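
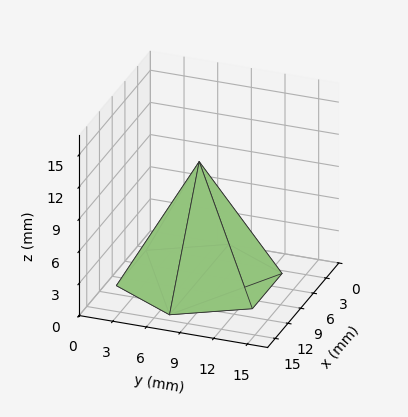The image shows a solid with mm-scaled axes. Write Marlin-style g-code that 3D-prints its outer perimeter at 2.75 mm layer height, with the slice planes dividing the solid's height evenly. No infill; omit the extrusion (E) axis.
Reading the render: the shape is a regular 6-sided pyramid, base circumscribed radius ≈ 7 mm, apex at z ≈ 11 mm (dimensions read to the nearest mm from the axis ticks). For the g-code, the solid's height is divided into equal slices at the stated Δz and each level perimeter traced with G1 moves after a G0 lift.

; perimeter-only toolpath
G21 ; units = mm
G90 ; absolute positioning
G28 ; home
; layer 1
G0 Z2.75
G0 X12.25 Y7.00
G1 X9.62 Y11.54
G1 X4.38 Y11.54
G1 X1.75 Y7.00
G1 X4.38 Y2.46
G1 X9.62 Y2.46
G1 X12.25 Y7.00
; layer 2
G0 Z5.50
G0 X10.50 Y7.00
G1 X8.75 Y10.03
G1 X5.25 Y10.03
G1 X3.50 Y7.00
G1 X5.25 Y3.97
G1 X8.75 Y3.97
G1 X10.50 Y7.00
; layer 3
G0 Z8.25
G0 X8.75 Y7.00
G1 X7.88 Y8.52
G1 X6.12 Y8.52
G1 X5.25 Y7.00
G1 X6.12 Y5.49
G1 X7.88 Y5.49
G1 X8.75 Y7.00
M2 ; end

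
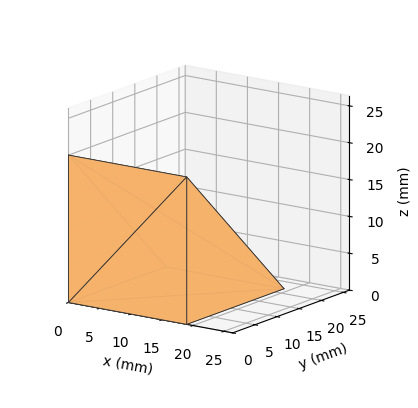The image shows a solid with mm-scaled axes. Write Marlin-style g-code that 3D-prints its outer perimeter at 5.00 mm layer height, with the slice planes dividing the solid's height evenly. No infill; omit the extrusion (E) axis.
Reading the render: the shape is a wedge (ramp): 19 × 22 mm base, rising to 20 mm along the y=0 edge and sloping linearly to z=0 at y=22 (dimensions read to the nearest mm from the axis ticks). For the g-code, the solid's height is divided into equal slices at the stated Δz and each level perimeter traced with G1 moves after a G0 lift.

; perimeter-only toolpath
G21 ; units = mm
G90 ; absolute positioning
G28 ; home
; layer 1
G0 Z5.00
G0 X0.00 Y0.00
G1 X19.00 Y0.00
G1 X19.00 Y16.50
G1 X0.00 Y16.50
G1 X0.00 Y0.00
; layer 2
G0 Z10.00
G0 X0.00 Y0.00
G1 X19.00 Y0.00
G1 X19.00 Y11.00
G1 X0.00 Y11.00
G1 X0.00 Y0.00
; layer 3
G0 Z15.00
G0 X0.00 Y0.00
G1 X19.00 Y0.00
G1 X19.00 Y5.50
G1 X0.00 Y5.50
G1 X0.00 Y0.00
M2 ; end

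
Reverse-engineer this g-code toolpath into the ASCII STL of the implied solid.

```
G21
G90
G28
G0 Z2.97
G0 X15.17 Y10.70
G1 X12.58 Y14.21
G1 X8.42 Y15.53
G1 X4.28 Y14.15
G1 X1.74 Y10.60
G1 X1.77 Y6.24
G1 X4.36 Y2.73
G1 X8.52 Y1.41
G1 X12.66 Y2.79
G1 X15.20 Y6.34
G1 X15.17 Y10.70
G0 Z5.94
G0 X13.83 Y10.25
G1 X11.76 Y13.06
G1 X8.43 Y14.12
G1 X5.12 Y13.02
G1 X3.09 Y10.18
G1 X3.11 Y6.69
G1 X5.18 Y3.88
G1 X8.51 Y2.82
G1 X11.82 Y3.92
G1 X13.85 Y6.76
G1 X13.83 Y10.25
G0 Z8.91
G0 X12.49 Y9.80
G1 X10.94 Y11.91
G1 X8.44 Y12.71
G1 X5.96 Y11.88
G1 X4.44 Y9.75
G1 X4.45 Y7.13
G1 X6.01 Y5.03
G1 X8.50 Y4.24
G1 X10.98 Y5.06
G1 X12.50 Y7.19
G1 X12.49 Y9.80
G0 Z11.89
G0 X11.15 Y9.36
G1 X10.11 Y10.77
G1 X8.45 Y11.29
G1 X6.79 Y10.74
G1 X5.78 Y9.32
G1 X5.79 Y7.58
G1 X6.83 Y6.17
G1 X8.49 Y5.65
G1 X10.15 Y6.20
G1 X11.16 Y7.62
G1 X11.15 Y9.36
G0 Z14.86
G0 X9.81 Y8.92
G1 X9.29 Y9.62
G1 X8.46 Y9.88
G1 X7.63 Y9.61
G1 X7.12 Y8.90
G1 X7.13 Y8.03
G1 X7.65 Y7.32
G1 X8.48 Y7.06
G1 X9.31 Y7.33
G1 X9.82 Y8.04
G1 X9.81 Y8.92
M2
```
solid part
  facet normal 0.0000 0.0000 -1.0000
    outer loop
      vertex 8.41 16.94 0.00
      vertex 13.40 15.36 0.00
      vertex 16.51 11.14 0.00
    endloop
  endfacet
  facet normal 0.0000 0.0000 -1.0000
    outer loop
      vertex 3.44 15.29 0.00
      vertex 8.41 16.94 0.00
      vertex 16.51 11.14 0.00
    endloop
  endfacet
  facet normal 0.0000 0.0000 -1.0000
    outer loop
      vertex 0.40 11.03 0.00
      vertex 3.44 15.29 0.00
      vertex 16.51 11.14 0.00
    endloop
  endfacet
  facet normal 0.0000 0.0000 -1.0000
    outer loop
      vertex 0.43 5.80 0.00
      vertex 0.40 11.03 0.00
      vertex 16.51 11.14 0.00
    endloop
  endfacet
  facet normal 0.0000 0.0000 -1.0000
    outer loop
      vertex 3.54 1.58 0.00
      vertex 0.43 5.80 0.00
      vertex 16.51 11.14 0.00
    endloop
  endfacet
  facet normal 0.0000 0.0000 -1.0000
    outer loop
      vertex 8.53 0.00 0.00
      vertex 3.54 1.58 0.00
      vertex 16.51 11.14 0.00
    endloop
  endfacet
  facet normal 0.0000 0.0000 -1.0000
    outer loop
      vertex 13.50 1.65 0.00
      vertex 8.53 0.00 0.00
      vertex 16.51 11.14 0.00
    endloop
  endfacet
  facet normal 0.0000 0.0000 -1.0000
    outer loop
      vertex 16.54 5.91 0.00
      vertex 13.50 1.65 0.00
      vertex 16.51 11.14 0.00
    endloop
  endfacet
  facet normal 0.7336 0.5406 0.4118
    outer loop
      vertex 16.51 11.14 0.00
      vertex 13.40 15.36 0.00
      vertex 8.47 8.47 17.83
    endloop
  endfacet
  facet normal 0.2751 0.8688 0.4118
    outer loop
      vertex 13.40 15.36 0.00
      vertex 8.41 16.94 0.00
      vertex 8.47 8.47 17.83
    endloop
  endfacet
  facet normal -0.2871 0.8649 0.4118
    outer loop
      vertex 8.41 16.94 0.00
      vertex 3.44 15.29 0.00
      vertex 8.47 8.47 17.83
    endloop
  endfacet
  facet normal -0.7418 0.5294 0.4117
    outer loop
      vertex 3.44 15.29 0.00
      vertex 0.40 11.03 0.00
      vertex 8.47 8.47 17.83
    endloop
  endfacet
  facet normal -0.9113 -0.0052 0.4117
    outer loop
      vertex 0.40 11.03 0.00
      vertex 0.43 5.80 0.00
      vertex 8.47 8.47 17.83
    endloop
  endfacet
  facet normal -0.7336 -0.5406 0.4118
    outer loop
      vertex 0.43 5.80 0.00
      vertex 3.54 1.58 0.00
      vertex 8.47 8.47 17.83
    endloop
  endfacet
  facet normal -0.2751 -0.8688 0.4118
    outer loop
      vertex 3.54 1.58 0.00
      vertex 8.53 0.00 0.00
      vertex 8.47 8.47 17.83
    endloop
  endfacet
  facet normal 0.2871 -0.8649 0.4118
    outer loop
      vertex 8.53 0.00 0.00
      vertex 13.50 1.65 0.00
      vertex 8.47 8.47 17.83
    endloop
  endfacet
  facet normal 0.7418 -0.5294 0.4117
    outer loop
      vertex 13.50 1.65 0.00
      vertex 16.54 5.91 0.00
      vertex 8.47 8.47 17.83
    endloop
  endfacet
  facet normal 0.9113 0.0052 0.4117
    outer loop
      vertex 16.54 5.91 0.00
      vertex 16.51 11.14 0.00
      vertex 8.47 8.47 17.83
    endloop
  endfacet
endsolid part

The G0 Z moves step by Δz≈2.97 mm. The G1 loops shrink linearly with z, so the solid tapers from its base footprint up to z≈17.8. Closing with a flat bottom cap and the tapered top and triangulating gives 18 facets — a regular 10-sided pyramid, base circumscribed radius ≈ 8.47 mm, apex at z ≈ 17.8 mm.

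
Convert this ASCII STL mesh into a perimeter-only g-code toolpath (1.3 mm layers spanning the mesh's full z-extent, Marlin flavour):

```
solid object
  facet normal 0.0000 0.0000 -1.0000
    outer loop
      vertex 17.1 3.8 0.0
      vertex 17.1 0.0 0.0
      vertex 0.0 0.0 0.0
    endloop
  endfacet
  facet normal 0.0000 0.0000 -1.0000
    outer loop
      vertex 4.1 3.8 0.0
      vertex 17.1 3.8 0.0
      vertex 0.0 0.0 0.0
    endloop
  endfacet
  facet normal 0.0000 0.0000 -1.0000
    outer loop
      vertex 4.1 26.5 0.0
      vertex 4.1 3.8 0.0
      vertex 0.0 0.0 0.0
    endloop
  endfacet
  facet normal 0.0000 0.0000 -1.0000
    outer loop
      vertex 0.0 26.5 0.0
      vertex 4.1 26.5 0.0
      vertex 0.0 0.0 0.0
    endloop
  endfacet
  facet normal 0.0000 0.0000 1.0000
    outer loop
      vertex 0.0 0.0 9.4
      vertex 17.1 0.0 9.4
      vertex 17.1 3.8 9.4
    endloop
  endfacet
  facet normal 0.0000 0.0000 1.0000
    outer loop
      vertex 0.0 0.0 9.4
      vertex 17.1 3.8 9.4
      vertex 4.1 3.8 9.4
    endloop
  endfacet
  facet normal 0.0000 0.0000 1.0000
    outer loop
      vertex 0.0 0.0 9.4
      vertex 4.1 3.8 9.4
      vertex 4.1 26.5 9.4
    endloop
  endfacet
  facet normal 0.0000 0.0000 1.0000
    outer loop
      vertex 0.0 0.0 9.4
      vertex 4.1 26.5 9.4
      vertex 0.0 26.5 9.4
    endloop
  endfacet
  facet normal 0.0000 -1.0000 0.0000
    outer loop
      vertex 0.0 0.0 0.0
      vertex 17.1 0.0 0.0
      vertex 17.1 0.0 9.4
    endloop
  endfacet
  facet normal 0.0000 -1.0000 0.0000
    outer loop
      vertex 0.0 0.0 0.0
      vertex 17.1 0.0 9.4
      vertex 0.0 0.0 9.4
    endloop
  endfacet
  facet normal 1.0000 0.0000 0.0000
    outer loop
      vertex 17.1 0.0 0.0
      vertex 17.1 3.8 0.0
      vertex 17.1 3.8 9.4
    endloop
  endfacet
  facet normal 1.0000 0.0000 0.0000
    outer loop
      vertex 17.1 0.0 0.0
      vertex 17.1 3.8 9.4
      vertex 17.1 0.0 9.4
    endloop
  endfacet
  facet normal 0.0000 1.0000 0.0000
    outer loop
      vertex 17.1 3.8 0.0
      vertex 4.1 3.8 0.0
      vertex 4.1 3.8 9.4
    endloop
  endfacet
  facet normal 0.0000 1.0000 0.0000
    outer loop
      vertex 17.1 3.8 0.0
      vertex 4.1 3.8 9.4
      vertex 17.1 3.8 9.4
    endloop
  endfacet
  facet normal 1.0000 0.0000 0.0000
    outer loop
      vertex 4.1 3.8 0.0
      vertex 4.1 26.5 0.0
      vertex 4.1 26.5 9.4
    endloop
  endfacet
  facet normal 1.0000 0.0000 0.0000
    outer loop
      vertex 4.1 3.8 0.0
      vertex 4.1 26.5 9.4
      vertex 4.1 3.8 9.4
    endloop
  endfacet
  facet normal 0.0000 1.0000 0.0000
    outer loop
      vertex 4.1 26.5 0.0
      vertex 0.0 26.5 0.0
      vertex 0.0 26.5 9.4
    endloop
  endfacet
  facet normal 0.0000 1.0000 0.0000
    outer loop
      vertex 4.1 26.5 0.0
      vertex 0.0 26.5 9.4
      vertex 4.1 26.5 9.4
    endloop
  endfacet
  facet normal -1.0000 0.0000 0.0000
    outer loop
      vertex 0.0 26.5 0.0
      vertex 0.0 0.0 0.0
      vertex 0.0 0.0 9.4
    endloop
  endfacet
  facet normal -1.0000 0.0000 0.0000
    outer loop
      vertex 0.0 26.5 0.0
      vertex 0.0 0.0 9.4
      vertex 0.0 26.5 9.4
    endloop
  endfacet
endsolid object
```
; perimeter-only toolpath
G21 ; units = mm
G90 ; absolute positioning
G28 ; home
; layer 1
G0 Z1.3
G0 X0.0 Y0.0
G1 X17.1 Y0.0
G1 X17.1 Y3.8
G1 X4.1 Y3.8
G1 X4.1 Y26.5
G1 X0.0 Y26.5
G1 X0.0 Y0.0
; layer 2
G0 Z2.7
G0 X0.0 Y0.0
G1 X17.1 Y0.0
G1 X17.1 Y3.8
G1 X4.1 Y3.8
G1 X4.1 Y26.5
G1 X0.0 Y26.5
G1 X0.0 Y0.0
; layer 3
G0 Z4.0
G0 X0.0 Y0.0
G1 X17.1 Y0.0
G1 X17.1 Y3.8
G1 X4.1 Y3.8
G1 X4.1 Y26.5
G1 X0.0 Y26.5
G1 X0.0 Y0.0
; layer 4
G0 Z5.4
G0 X0.0 Y0.0
G1 X17.1 Y0.0
G1 X17.1 Y3.8
G1 X4.1 Y3.8
G1 X4.1 Y26.5
G1 X0.0 Y26.5
G1 X0.0 Y0.0
; layer 5
G0 Z6.7
G0 X0.0 Y0.0
G1 X17.1 Y0.0
G1 X17.1 Y3.8
G1 X4.1 Y3.8
G1 X4.1 Y26.5
G1 X0.0 Y26.5
G1 X0.0 Y0.0
; layer 6
G0 Z8.1
G0 X0.0 Y0.0
G1 X17.1 Y0.0
G1 X17.1 Y3.8
G1 X4.1 Y3.8
G1 X4.1 Y26.5
G1 X0.0 Y26.5
G1 X0.0 Y0.0
; layer 7
G0 Z9.4
G0 X0.0 Y0.0
G1 X17.1 Y0.0
G1 X17.1 Y3.8
G1 X4.1 Y3.8
G1 X4.1 Y26.5
G1 X0.0 Y26.5
G1 X0.0 Y0.0
M2 ; end

The solid is an L-shaped prism: outer 17.1 × 26.5 mm, arm thicknesses ≈ 3.8 mm (horizontal) and 4.1 mm (vertical), extruded 9.4 mm in z. Slicing at Δz = 1.3 mm — 7 equal slices spanning the solid's height, so layer i sits at z = i·h/7 — gives 7 non-empty perimeters. Each is a 6-segment closed polygon; G0 lifts to the layer z and rapids to the start vertex, then G1 traces the edges.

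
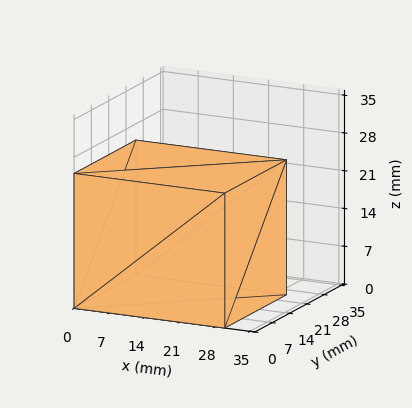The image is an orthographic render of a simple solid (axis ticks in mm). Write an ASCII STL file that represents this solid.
Reading the render: the shape is a rectangular box, roughly 30 × 25 mm footprint and 25 mm tall (dimensions read to the nearest mm from the axis ticks). For the STL, each face is triangulated and given an outward normal.

solid part
  facet normal 0.0000 0.0000 -1.0000
    outer loop
      vertex 30.0 25.0 0.0
      vertex 30.0 0.0 0.0
      vertex 0.0 0.0 0.0
    endloop
  endfacet
  facet normal 0.0000 0.0000 -1.0000
    outer loop
      vertex 0.0 25.0 0.0
      vertex 30.0 25.0 0.0
      vertex 0.0 0.0 0.0
    endloop
  endfacet
  facet normal 0.0000 0.0000 1.0000
    outer loop
      vertex 0.0 0.0 25.0
      vertex 30.0 0.0 25.0
      vertex 30.0 25.0 25.0
    endloop
  endfacet
  facet normal 0.0000 0.0000 1.0000
    outer loop
      vertex 0.0 0.0 25.0
      vertex 30.0 25.0 25.0
      vertex 0.0 25.0 25.0
    endloop
  endfacet
  facet normal 0.0000 -1.0000 0.0000
    outer loop
      vertex 0.0 0.0 0.0
      vertex 30.0 0.0 0.0
      vertex 30.0 0.0 25.0
    endloop
  endfacet
  facet normal 0.0000 -1.0000 0.0000
    outer loop
      vertex 0.0 0.0 0.0
      vertex 30.0 0.0 25.0
      vertex 0.0 0.0 25.0
    endloop
  endfacet
  facet normal 0.0000 1.0000 0.0000
    outer loop
      vertex 30.0 25.0 25.0
      vertex 30.0 25.0 0.0
      vertex 0.0 25.0 0.0
    endloop
  endfacet
  facet normal 0.0000 1.0000 0.0000
    outer loop
      vertex 0.0 25.0 25.0
      vertex 30.0 25.0 25.0
      vertex 0.0 25.0 0.0
    endloop
  endfacet
  facet normal -1.0000 0.0000 0.0000
    outer loop
      vertex 0.0 25.0 25.0
      vertex 0.0 25.0 0.0
      vertex 0.0 0.0 0.0
    endloop
  endfacet
  facet normal -1.0000 0.0000 0.0000
    outer loop
      vertex 0.0 0.0 25.0
      vertex 0.0 25.0 25.0
      vertex 0.0 0.0 0.0
    endloop
  endfacet
  facet normal 1.0000 0.0000 0.0000
    outer loop
      vertex 30.0 0.0 0.0
      vertex 30.0 25.0 0.0
      vertex 30.0 25.0 25.0
    endloop
  endfacet
  facet normal 1.0000 0.0000 0.0000
    outer loop
      vertex 30.0 0.0 0.0
      vertex 30.0 25.0 25.0
      vertex 30.0 0.0 25.0
    endloop
  endfacet
endsolid part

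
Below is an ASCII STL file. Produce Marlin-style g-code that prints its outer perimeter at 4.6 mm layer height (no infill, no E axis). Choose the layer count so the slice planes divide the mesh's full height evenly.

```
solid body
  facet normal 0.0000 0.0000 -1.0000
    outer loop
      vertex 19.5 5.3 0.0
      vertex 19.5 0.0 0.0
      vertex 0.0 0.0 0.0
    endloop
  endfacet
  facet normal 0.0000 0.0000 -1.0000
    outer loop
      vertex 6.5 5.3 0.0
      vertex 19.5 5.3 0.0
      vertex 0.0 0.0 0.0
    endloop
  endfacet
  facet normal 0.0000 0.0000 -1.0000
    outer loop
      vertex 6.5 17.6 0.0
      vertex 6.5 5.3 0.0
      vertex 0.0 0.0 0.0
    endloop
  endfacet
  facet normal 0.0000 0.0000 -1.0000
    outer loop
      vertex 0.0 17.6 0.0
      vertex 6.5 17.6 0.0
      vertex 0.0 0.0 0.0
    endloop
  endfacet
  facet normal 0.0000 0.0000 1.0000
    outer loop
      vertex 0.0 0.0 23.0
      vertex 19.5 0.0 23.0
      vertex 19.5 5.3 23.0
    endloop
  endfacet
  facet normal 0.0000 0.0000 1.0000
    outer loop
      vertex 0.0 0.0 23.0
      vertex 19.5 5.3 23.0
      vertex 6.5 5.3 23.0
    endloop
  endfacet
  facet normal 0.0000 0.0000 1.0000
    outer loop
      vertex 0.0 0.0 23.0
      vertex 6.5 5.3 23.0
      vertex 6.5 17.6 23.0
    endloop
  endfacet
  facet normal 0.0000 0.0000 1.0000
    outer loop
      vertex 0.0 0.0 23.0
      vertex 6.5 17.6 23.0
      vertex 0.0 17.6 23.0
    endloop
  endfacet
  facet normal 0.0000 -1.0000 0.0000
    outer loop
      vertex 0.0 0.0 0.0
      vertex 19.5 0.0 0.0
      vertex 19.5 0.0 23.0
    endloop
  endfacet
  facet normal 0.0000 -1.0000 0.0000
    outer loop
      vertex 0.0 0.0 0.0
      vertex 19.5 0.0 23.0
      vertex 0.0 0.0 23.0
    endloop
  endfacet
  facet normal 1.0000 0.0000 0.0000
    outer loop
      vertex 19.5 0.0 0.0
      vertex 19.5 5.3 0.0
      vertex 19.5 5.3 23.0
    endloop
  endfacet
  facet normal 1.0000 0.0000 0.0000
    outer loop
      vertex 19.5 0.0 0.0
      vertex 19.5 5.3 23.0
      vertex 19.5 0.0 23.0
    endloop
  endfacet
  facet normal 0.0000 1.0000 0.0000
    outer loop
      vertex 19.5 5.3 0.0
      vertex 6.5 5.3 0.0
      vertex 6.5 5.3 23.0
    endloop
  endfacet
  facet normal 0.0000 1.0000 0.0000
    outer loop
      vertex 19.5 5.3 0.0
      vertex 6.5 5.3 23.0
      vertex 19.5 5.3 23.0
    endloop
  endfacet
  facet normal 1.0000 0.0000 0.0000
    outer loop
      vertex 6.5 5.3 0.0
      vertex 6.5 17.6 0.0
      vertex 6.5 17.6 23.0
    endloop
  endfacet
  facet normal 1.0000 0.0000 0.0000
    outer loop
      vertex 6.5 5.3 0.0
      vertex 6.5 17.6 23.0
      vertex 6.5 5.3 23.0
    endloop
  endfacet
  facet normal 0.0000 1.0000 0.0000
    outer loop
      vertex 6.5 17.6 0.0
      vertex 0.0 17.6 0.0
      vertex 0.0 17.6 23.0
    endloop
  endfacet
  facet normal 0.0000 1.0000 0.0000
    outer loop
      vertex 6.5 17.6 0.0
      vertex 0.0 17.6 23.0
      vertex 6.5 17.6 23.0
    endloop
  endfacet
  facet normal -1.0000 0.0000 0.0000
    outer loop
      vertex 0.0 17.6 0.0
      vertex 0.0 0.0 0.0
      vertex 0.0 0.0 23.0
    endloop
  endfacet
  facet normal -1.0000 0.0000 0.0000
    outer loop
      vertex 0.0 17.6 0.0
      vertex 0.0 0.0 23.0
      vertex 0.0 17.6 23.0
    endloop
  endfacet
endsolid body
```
; perimeter-only toolpath
G21 ; units = mm
G90 ; absolute positioning
G28 ; home
; layer 1
G0 Z4.6
G0 X0.0 Y0.0
G1 X19.5 Y0.0
G1 X19.5 Y5.3
G1 X6.5 Y5.3
G1 X6.5 Y17.6
G1 X0.0 Y17.6
G1 X0.0 Y0.0
; layer 2
G0 Z9.2
G0 X0.0 Y0.0
G1 X19.5 Y0.0
G1 X19.5 Y5.3
G1 X6.5 Y5.3
G1 X6.5 Y17.6
G1 X0.0 Y17.6
G1 X0.0 Y0.0
; layer 3
G0 Z13.8
G0 X0.0 Y0.0
G1 X19.5 Y0.0
G1 X19.5 Y5.3
G1 X6.5 Y5.3
G1 X6.5 Y17.6
G1 X0.0 Y17.6
G1 X0.0 Y0.0
; layer 4
G0 Z18.4
G0 X0.0 Y0.0
G1 X19.5 Y0.0
G1 X19.5 Y5.3
G1 X6.5 Y5.3
G1 X6.5 Y17.6
G1 X0.0 Y17.6
G1 X0.0 Y0.0
; layer 5
G0 Z23.0
G0 X0.0 Y0.0
G1 X19.5 Y0.0
G1 X19.5 Y5.3
G1 X6.5 Y5.3
G1 X6.5 Y17.6
G1 X0.0 Y17.6
G1 X0.0 Y0.0
M2 ; end

The solid is an L-shaped prism: outer 19.5 × 17.6 mm, arm thicknesses ≈ 5.3 mm (horizontal) and 6.5 mm (vertical), extruded 23 mm in z. Slicing at Δz = 4.6 mm — 5 equal slices spanning the solid's height, so layer i sits at z = i·h/5 — gives 5 non-empty perimeters. Each is a 6-segment closed polygon; G0 lifts to the layer z and rapids to the start vertex, then G1 traces the edges.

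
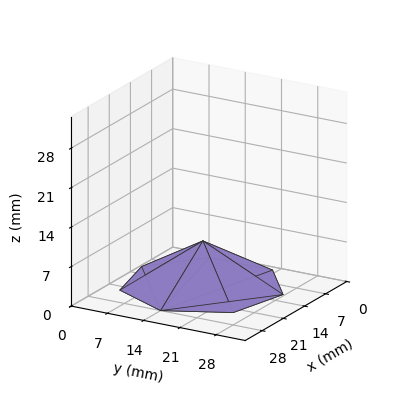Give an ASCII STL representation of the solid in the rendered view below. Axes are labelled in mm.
Reading the render: the shape is a regular 7-sided pyramid, base circumscribed radius ≈ 14 mm, apex at z ≈ 8 mm (dimensions read to the nearest mm from the axis ticks). For the STL, each face is triangulated and given an outward normal.

solid part
  facet normal 0.0000 0.0000 -1.0000
    outer loop
      vertex 10.885 27.649 0.000
      vertex 22.729 24.946 0.000
      vertex 28.000 14.000 0.000
    endloop
  endfacet
  facet normal 0.0000 0.0000 -1.0000
    outer loop
      vertex 1.386 20.074 0.000
      vertex 10.885 27.649 0.000
      vertex 28.000 14.000 0.000
    endloop
  endfacet
  facet normal 0.0000 0.0000 -1.0000
    outer loop
      vertex 1.386 7.926 0.000
      vertex 1.386 20.074 0.000
      vertex 28.000 14.000 0.000
    endloop
  endfacet
  facet normal 0.0000 0.0000 -1.0000
    outer loop
      vertex 10.885 0.351 0.000
      vertex 1.386 7.926 0.000
      vertex 28.000 14.000 0.000
    endloop
  endfacet
  facet normal 0.0000 0.0000 -1.0000
    outer loop
      vertex 22.729 3.054 0.000
      vertex 10.885 0.351 0.000
      vertex 28.000 14.000 0.000
    endloop
  endfacet
  facet normal 0.4826 0.2324 0.8445
    outer loop
      vertex 28.000 14.000 0.000
      vertex 22.729 24.946 0.000
      vertex 14.000 14.000 8.000
    endloop
  endfacet
  facet normal 0.1192 0.5222 0.8445
    outer loop
      vertex 22.729 24.946 0.000
      vertex 10.885 27.649 0.000
      vertex 14.000 14.000 8.000
    endloop
  endfacet
  facet normal -0.3339 0.4188 0.8445
    outer loop
      vertex 10.885 27.649 0.000
      vertex 1.386 20.074 0.000
      vertex 14.000 14.000 8.000
    endloop
  endfacet
  facet normal -0.5356 0.0000 0.8445
    outer loop
      vertex 1.386 20.074 0.000
      vertex 1.386 7.926 0.000
      vertex 14.000 14.000 8.000
    endloop
  endfacet
  facet normal -0.3339 -0.4188 0.8445
    outer loop
      vertex 1.386 7.926 0.000
      vertex 10.885 0.351 0.000
      vertex 14.000 14.000 8.000
    endloop
  endfacet
  facet normal 0.1192 -0.5222 0.8445
    outer loop
      vertex 10.885 0.351 0.000
      vertex 22.729 3.054 0.000
      vertex 14.000 14.000 8.000
    endloop
  endfacet
  facet normal 0.4826 -0.2324 0.8445
    outer loop
      vertex 22.729 3.054 0.000
      vertex 28.000 14.000 0.000
      vertex 14.000 14.000 8.000
    endloop
  endfacet
endsolid part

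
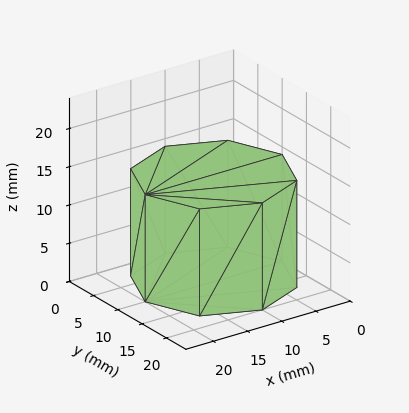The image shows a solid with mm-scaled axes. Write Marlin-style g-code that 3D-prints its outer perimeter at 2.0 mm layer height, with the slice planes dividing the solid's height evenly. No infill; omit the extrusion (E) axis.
Reading the render: the shape is a regular 8-sided prism (a cylinder approximated with 8 flat sides), circumscribed radius ≈ 10 mm, height ≈ 14 mm (dimensions read to the nearest mm from the axis ticks). For the g-code, the solid's height is divided into equal slices at the stated Δz and each level perimeter traced with G1 moves after a G0 lift.

; perimeter-only toolpath
G21 ; units = mm
G90 ; absolute positioning
G28 ; home
; layer 1
G0 Z2.0
G0 X20.0 Y10.0
G1 X17.1 Y17.1
G1 X10.0 Y20.0
G1 X2.9 Y17.1
G1 X0.0 Y10.0
G1 X2.9 Y2.9
G1 X10.0 Y0.0
G1 X17.1 Y2.9
G1 X20.0 Y10.0
; layer 2
G0 Z4.0
G0 X20.0 Y10.0
G1 X17.1 Y17.1
G1 X10.0 Y20.0
G1 X2.9 Y17.1
G1 X0.0 Y10.0
G1 X2.9 Y2.9
G1 X10.0 Y0.0
G1 X17.1 Y2.9
G1 X20.0 Y10.0
; layer 3
G0 Z6.0
G0 X20.0 Y10.0
G1 X17.1 Y17.1
G1 X10.0 Y20.0
G1 X2.9 Y17.1
G1 X0.0 Y10.0
G1 X2.9 Y2.9
G1 X10.0 Y0.0
G1 X17.1 Y2.9
G1 X20.0 Y10.0
; layer 4
G0 Z8.0
G0 X20.0 Y10.0
G1 X17.1 Y17.1
G1 X10.0 Y20.0
G1 X2.9 Y17.1
G1 X0.0 Y10.0
G1 X2.9 Y2.9
G1 X10.0 Y0.0
G1 X17.1 Y2.9
G1 X20.0 Y10.0
; layer 5
G0 Z10.0
G0 X20.0 Y10.0
G1 X17.1 Y17.1
G1 X10.0 Y20.0
G1 X2.9 Y17.1
G1 X0.0 Y10.0
G1 X2.9 Y2.9
G1 X10.0 Y0.0
G1 X17.1 Y2.9
G1 X20.0 Y10.0
; layer 6
G0 Z12.0
G0 X20.0 Y10.0
G1 X17.1 Y17.1
G1 X10.0 Y20.0
G1 X2.9 Y17.1
G1 X0.0 Y10.0
G1 X2.9 Y2.9
G1 X10.0 Y0.0
G1 X17.1 Y2.9
G1 X20.0 Y10.0
; layer 7
G0 Z14.0
G0 X20.0 Y10.0
G1 X17.1 Y17.1
G1 X10.0 Y20.0
G1 X2.9 Y17.1
G1 X0.0 Y10.0
G1 X2.9 Y2.9
G1 X10.0 Y0.0
G1 X17.1 Y2.9
G1 X20.0 Y10.0
M2 ; end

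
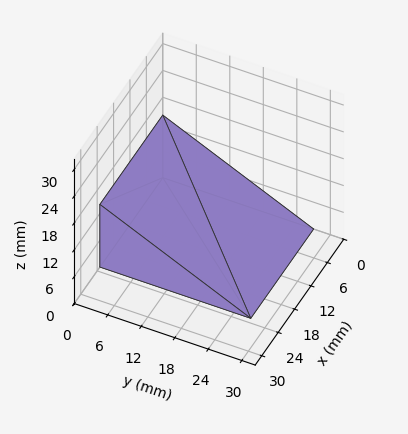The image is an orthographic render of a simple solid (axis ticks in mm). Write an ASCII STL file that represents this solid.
Reading the render: the shape is a wedge (ramp): 23 × 27 mm base, rising to 14 mm along the y=0 edge and sloping linearly to z=0 at y=27 (dimensions read to the nearest mm from the axis ticks). For the STL, each face is triangulated and given an outward normal.

solid part
  facet normal 0.0000 0.0000 -1.0000
    outer loop
      vertex 23.0 27.0 0.0
      vertex 23.0 0.0 0.0
      vertex 0.0 0.0 0.0
    endloop
  endfacet
  facet normal 0.0000 0.0000 -1.0000
    outer loop
      vertex 0.0 27.0 0.0
      vertex 23.0 27.0 0.0
      vertex 0.0 0.0 0.0
    endloop
  endfacet
  facet normal 0.0000 -1.0000 0.0000
    outer loop
      vertex 0.0 0.0 0.0
      vertex 23.0 0.0 0.0
      vertex 23.0 0.0 14.0
    endloop
  endfacet
  facet normal 0.0000 -1.0000 0.0000
    outer loop
      vertex 0.0 0.0 0.0
      vertex 23.0 0.0 14.0
      vertex 0.0 0.0 14.0
    endloop
  endfacet
  facet normal 0.0000 0.4603 0.8878
    outer loop
      vertex 0.0 0.0 14.0
      vertex 23.0 0.0 14.0
      vertex 23.0 27.0 0.0
    endloop
  endfacet
  facet normal 0.0000 0.4603 0.8878
    outer loop
      vertex 0.0 0.0 14.0
      vertex 23.0 27.0 0.0
      vertex 0.0 27.0 0.0
    endloop
  endfacet
  facet normal -1.0000 0.0000 0.0000
    outer loop
      vertex 0.0 0.0 14.0
      vertex 0.0 27.0 0.0
      vertex 0.0 0.0 0.0
    endloop
  endfacet
  facet normal 1.0000 0.0000 0.0000
    outer loop
      vertex 23.0 0.0 0.0
      vertex 23.0 27.0 0.0
      vertex 23.0 0.0 14.0
    endloop
  endfacet
endsolid part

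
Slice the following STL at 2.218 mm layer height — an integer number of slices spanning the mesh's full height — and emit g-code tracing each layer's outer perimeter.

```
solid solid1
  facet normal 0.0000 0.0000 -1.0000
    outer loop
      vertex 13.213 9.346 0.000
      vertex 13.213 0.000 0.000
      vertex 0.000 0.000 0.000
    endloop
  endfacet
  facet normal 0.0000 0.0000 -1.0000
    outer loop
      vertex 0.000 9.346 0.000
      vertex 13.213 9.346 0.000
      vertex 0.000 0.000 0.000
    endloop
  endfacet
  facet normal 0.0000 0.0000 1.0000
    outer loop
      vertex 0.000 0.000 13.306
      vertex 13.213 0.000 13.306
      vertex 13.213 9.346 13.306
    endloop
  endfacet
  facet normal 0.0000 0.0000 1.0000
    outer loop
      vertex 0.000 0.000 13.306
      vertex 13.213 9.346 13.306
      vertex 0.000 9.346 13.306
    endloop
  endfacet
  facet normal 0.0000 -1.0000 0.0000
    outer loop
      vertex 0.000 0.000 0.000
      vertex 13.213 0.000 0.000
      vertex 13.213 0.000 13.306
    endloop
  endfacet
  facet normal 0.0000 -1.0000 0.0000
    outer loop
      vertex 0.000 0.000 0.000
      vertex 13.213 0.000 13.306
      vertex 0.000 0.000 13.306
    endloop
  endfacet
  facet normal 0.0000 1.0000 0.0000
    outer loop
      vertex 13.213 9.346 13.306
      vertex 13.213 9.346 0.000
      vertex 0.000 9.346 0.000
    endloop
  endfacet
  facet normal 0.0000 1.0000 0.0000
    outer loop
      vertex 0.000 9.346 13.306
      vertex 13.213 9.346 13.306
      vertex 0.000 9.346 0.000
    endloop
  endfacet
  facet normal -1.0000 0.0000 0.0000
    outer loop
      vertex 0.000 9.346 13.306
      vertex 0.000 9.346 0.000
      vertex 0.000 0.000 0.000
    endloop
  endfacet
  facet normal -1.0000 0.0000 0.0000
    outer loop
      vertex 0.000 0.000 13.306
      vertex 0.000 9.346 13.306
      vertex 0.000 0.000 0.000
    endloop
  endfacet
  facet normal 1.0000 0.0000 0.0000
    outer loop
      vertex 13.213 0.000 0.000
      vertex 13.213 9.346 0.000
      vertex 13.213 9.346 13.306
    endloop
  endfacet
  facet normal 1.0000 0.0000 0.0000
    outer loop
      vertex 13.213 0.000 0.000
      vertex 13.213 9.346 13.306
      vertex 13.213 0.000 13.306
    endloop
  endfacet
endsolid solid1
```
; perimeter-only toolpath
G21 ; units = mm
G90 ; absolute positioning
G28 ; home
; layer 1
G0 Z2.218
G0 X0.000 Y0.000
G1 X13.213 Y0.000
G1 X13.213 Y9.346
G1 X0.000 Y9.346
G1 X0.000 Y0.000
; layer 2
G0 Z4.435
G0 X0.000 Y0.000
G1 X13.213 Y0.000
G1 X13.213 Y9.346
G1 X0.000 Y9.346
G1 X0.000 Y0.000
; layer 3
G0 Z6.653
G0 X0.000 Y0.000
G1 X13.213 Y0.000
G1 X13.213 Y9.346
G1 X0.000 Y9.346
G1 X0.000 Y0.000
; layer 4
G0 Z8.871
G0 X0.000 Y0.000
G1 X13.213 Y0.000
G1 X13.213 Y9.346
G1 X0.000 Y9.346
G1 X0.000 Y0.000
; layer 5
G0 Z11.088
G0 X0.000 Y0.000
G1 X13.213 Y0.000
G1 X13.213 Y9.346
G1 X0.000 Y9.346
G1 X0.000 Y0.000
; layer 6
G0 Z13.306
G0 X0.000 Y0.000
G1 X13.213 Y0.000
G1 X13.213 Y9.346
G1 X0.000 Y9.346
G1 X0.000 Y0.000
M2 ; end

The solid is a rectangular box, roughly 13.2 × 9.35 mm footprint and 13.3 mm tall. Slicing at Δz = 2.218 mm — 6 equal slices spanning the solid's height, so layer i sits at z = i·h/6 — gives 6 non-empty perimeters. Each is a 4-segment closed polygon; G0 lifts to the layer z and rapids to the start vertex, then G1 traces the edges.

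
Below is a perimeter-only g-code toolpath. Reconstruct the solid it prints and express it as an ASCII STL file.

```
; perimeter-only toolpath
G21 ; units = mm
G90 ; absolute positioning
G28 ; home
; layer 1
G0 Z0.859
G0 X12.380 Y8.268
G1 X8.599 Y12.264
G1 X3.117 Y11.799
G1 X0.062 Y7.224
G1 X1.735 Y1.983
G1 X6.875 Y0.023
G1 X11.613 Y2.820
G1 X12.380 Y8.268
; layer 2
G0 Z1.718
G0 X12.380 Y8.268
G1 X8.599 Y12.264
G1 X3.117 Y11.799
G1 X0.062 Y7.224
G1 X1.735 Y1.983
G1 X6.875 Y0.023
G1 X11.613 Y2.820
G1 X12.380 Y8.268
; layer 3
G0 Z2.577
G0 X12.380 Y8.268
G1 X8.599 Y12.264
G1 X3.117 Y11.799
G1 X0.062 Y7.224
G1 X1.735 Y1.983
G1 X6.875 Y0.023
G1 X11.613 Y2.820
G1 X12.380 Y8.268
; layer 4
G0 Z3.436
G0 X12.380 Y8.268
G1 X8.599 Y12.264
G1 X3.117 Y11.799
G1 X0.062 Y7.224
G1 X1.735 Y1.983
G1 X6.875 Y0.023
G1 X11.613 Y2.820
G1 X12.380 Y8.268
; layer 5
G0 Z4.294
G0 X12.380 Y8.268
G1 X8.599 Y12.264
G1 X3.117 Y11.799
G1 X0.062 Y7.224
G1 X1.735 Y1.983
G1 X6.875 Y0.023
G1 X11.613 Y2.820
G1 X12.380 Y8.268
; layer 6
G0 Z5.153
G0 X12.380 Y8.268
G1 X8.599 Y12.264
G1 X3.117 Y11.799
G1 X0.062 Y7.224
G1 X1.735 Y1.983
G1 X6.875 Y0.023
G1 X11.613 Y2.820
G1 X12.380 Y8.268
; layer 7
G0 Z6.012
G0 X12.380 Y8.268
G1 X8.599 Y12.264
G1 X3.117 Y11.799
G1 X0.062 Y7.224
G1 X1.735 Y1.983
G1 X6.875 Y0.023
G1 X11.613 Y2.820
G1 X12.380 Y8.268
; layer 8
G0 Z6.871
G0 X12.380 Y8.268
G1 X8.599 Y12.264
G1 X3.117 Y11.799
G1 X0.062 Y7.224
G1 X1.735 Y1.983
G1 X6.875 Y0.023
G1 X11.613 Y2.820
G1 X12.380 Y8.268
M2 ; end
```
solid part
  facet normal 0.0000 0.0000 -1.0000
    outer loop
      vertex 3.117 11.799 0.000
      vertex 8.599 12.264 0.000
      vertex 12.380 8.268 0.000
    endloop
  endfacet
  facet normal 0.0000 0.0000 -1.0000
    outer loop
      vertex 0.062 7.224 0.000
      vertex 3.117 11.799 0.000
      vertex 12.380 8.268 0.000
    endloop
  endfacet
  facet normal 0.0000 0.0000 -1.0000
    outer loop
      vertex 1.735 1.983 0.000
      vertex 0.062 7.224 0.000
      vertex 12.380 8.268 0.000
    endloop
  endfacet
  facet normal 0.0000 0.0000 -1.0000
    outer loop
      vertex 6.875 0.023 0.000
      vertex 1.735 1.983 0.000
      vertex 12.380 8.268 0.000
    endloop
  endfacet
  facet normal 0.0000 0.0000 -1.0000
    outer loop
      vertex 11.613 2.820 0.000
      vertex 6.875 0.023 0.000
      vertex 12.380 8.268 0.000
    endloop
  endfacet
  facet normal 0.0000 0.0000 1.0000
    outer loop
      vertex 12.380 8.268 6.871
      vertex 8.599 12.264 6.871
      vertex 3.117 11.799 6.871
    endloop
  endfacet
  facet normal 0.0000 0.0000 1.0000
    outer loop
      vertex 12.380 8.268 6.871
      vertex 3.117 11.799 6.871
      vertex 0.062 7.224 6.871
    endloop
  endfacet
  facet normal 0.0000 0.0000 1.0000
    outer loop
      vertex 12.380 8.268 6.871
      vertex 0.062 7.224 6.871
      vertex 1.735 1.983 6.871
    endloop
  endfacet
  facet normal 0.0000 0.0000 1.0000
    outer loop
      vertex 12.380 8.268 6.871
      vertex 1.735 1.983 6.871
      vertex 6.875 0.023 6.871
    endloop
  endfacet
  facet normal 0.0000 0.0000 1.0000
    outer loop
      vertex 12.380 8.268 6.871
      vertex 6.875 0.023 6.871
      vertex 11.613 2.820 6.871
    endloop
  endfacet
  facet normal 0.7264 0.6873 0.0000
    outer loop
      vertex 12.380 8.268 0.000
      vertex 8.599 12.264 0.000
      vertex 8.599 12.264 6.871
    endloop
  endfacet
  facet normal 0.7264 0.6873 0.0000
    outer loop
      vertex 12.380 8.268 0.000
      vertex 8.599 12.264 6.871
      vertex 12.380 8.268 6.871
    endloop
  endfacet
  facet normal -0.0845 0.9964 0.0000
    outer loop
      vertex 8.599 12.264 0.000
      vertex 3.117 11.799 0.000
      vertex 3.117 11.799 6.871
    endloop
  endfacet
  facet normal -0.0845 0.9964 0.0000
    outer loop
      vertex 8.599 12.264 0.000
      vertex 3.117 11.799 6.871
      vertex 8.599 12.264 6.871
    endloop
  endfacet
  facet normal -0.8316 0.5553 0.0000
    outer loop
      vertex 3.117 11.799 0.000
      vertex 0.062 7.224 0.000
      vertex 0.062 7.224 6.871
    endloop
  endfacet
  facet normal -0.8316 0.5553 0.0000
    outer loop
      vertex 3.117 11.799 0.000
      vertex 0.062 7.224 6.871
      vertex 3.117 11.799 6.871
    endloop
  endfacet
  facet normal -0.9526 -0.3041 0.0000
    outer loop
      vertex 0.062 7.224 0.000
      vertex 1.735 1.983 0.000
      vertex 1.735 1.983 6.871
    endloop
  endfacet
  facet normal -0.9526 -0.3041 0.0000
    outer loop
      vertex 0.062 7.224 0.000
      vertex 1.735 1.983 6.871
      vertex 0.062 7.224 6.871
    endloop
  endfacet
  facet normal -0.3563 -0.9344 0.0000
    outer loop
      vertex 1.735 1.983 0.000
      vertex 6.875 0.023 0.000
      vertex 6.875 0.023 6.871
    endloop
  endfacet
  facet normal -0.3563 -0.9344 0.0000
    outer loop
      vertex 1.735 1.983 0.000
      vertex 6.875 0.023 6.871
      vertex 1.735 1.983 6.871
    endloop
  endfacet
  facet normal 0.5084 -0.8611 0.0000
    outer loop
      vertex 6.875 0.023 0.000
      vertex 11.613 2.820 0.000
      vertex 11.613 2.820 6.871
    endloop
  endfacet
  facet normal 0.5084 -0.8611 0.0000
    outer loop
      vertex 6.875 0.023 0.000
      vertex 11.613 2.820 6.871
      vertex 6.875 0.023 6.871
    endloop
  endfacet
  facet normal 0.9902 -0.1394 0.0000
    outer loop
      vertex 11.613 2.820 0.000
      vertex 12.380 8.268 0.000
      vertex 12.380 8.268 6.871
    endloop
  endfacet
  facet normal 0.9902 -0.1394 0.0000
    outer loop
      vertex 11.613 2.820 0.000
      vertex 12.380 8.268 6.871
      vertex 11.613 2.820 6.871
    endloop
  endfacet
endsolid part

The G0 Z moves step by Δz≈0.859 mm. Every layer's G1 loop is the same polygon, so the solid is a straight extrusion of it from z=0 to z≈6.87. Closing with flat bottom and top caps and triangulating gives 24 facets — a regular 7-sided prism (a cylinder approximated with 7 flat sides), circumscribed radius ≈ 6.34 mm, height ≈ 6.87 mm.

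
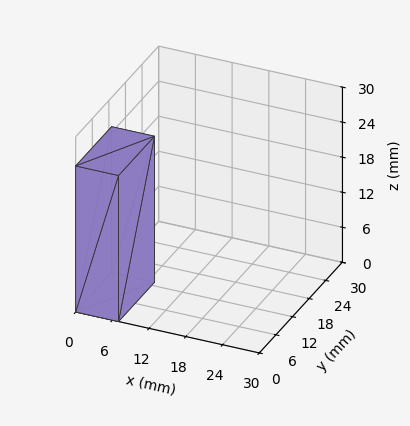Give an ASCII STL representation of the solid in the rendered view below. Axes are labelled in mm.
Reading the render: the shape is a rectangular box, roughly 7 × 13 mm footprint and 25 mm tall (dimensions read to the nearest mm from the axis ticks). For the STL, each face is triangulated and given an outward normal.

solid part
  facet normal 0.0000 0.0000 -1.0000
    outer loop
      vertex 7.000 13.000 0.000
      vertex 7.000 0.000 0.000
      vertex 0.000 0.000 0.000
    endloop
  endfacet
  facet normal 0.0000 0.0000 -1.0000
    outer loop
      vertex 0.000 13.000 0.000
      vertex 7.000 13.000 0.000
      vertex 0.000 0.000 0.000
    endloop
  endfacet
  facet normal 0.0000 0.0000 1.0000
    outer loop
      vertex 0.000 0.000 25.000
      vertex 7.000 0.000 25.000
      vertex 7.000 13.000 25.000
    endloop
  endfacet
  facet normal 0.0000 0.0000 1.0000
    outer loop
      vertex 0.000 0.000 25.000
      vertex 7.000 13.000 25.000
      vertex 0.000 13.000 25.000
    endloop
  endfacet
  facet normal 0.0000 -1.0000 0.0000
    outer loop
      vertex 0.000 0.000 0.000
      vertex 7.000 0.000 0.000
      vertex 7.000 0.000 25.000
    endloop
  endfacet
  facet normal 0.0000 -1.0000 0.0000
    outer loop
      vertex 0.000 0.000 0.000
      vertex 7.000 0.000 25.000
      vertex 0.000 0.000 25.000
    endloop
  endfacet
  facet normal 0.0000 1.0000 0.0000
    outer loop
      vertex 7.000 13.000 25.000
      vertex 7.000 13.000 0.000
      vertex 0.000 13.000 0.000
    endloop
  endfacet
  facet normal 0.0000 1.0000 0.0000
    outer loop
      vertex 0.000 13.000 25.000
      vertex 7.000 13.000 25.000
      vertex 0.000 13.000 0.000
    endloop
  endfacet
  facet normal -1.0000 0.0000 0.0000
    outer loop
      vertex 0.000 13.000 25.000
      vertex 0.000 13.000 0.000
      vertex 0.000 0.000 0.000
    endloop
  endfacet
  facet normal -1.0000 0.0000 0.0000
    outer loop
      vertex 0.000 0.000 25.000
      vertex 0.000 13.000 25.000
      vertex 0.000 0.000 0.000
    endloop
  endfacet
  facet normal 1.0000 0.0000 0.0000
    outer loop
      vertex 7.000 0.000 0.000
      vertex 7.000 13.000 0.000
      vertex 7.000 13.000 25.000
    endloop
  endfacet
  facet normal 1.0000 0.0000 0.0000
    outer loop
      vertex 7.000 0.000 0.000
      vertex 7.000 13.000 25.000
      vertex 7.000 0.000 25.000
    endloop
  endfacet
endsolid part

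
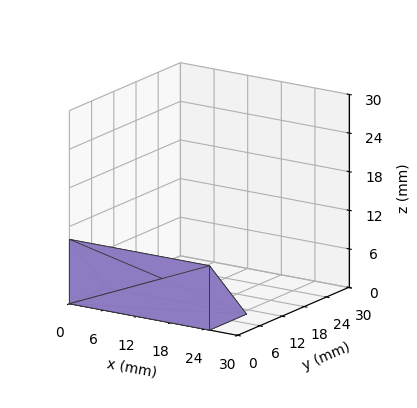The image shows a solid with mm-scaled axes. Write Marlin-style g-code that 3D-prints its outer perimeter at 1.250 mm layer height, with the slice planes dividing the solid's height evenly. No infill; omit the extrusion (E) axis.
Reading the render: the shape is a wedge (ramp): 25 × 10 mm base, rising to 10 mm along the y=0 edge and sloping linearly to z=0 at y=10 (dimensions read to the nearest mm from the axis ticks). For the g-code, the solid's height is divided into equal slices at the stated Δz and each level perimeter traced with G1 moves after a G0 lift.

; perimeter-only toolpath
G21 ; units = mm
G90 ; absolute positioning
G28 ; home
; layer 1
G0 Z1.250
G0 X0.000 Y0.000
G1 X25.000 Y0.000
G1 X25.000 Y8.750
G1 X0.000 Y8.750
G1 X0.000 Y0.000
; layer 2
G0 Z2.500
G0 X0.000 Y0.000
G1 X25.000 Y0.000
G1 X25.000 Y7.500
G1 X0.000 Y7.500
G1 X0.000 Y0.000
; layer 3
G0 Z3.750
G0 X0.000 Y0.000
G1 X25.000 Y0.000
G1 X25.000 Y6.250
G1 X0.000 Y6.250
G1 X0.000 Y0.000
; layer 4
G0 Z5.000
G0 X0.000 Y0.000
G1 X25.000 Y0.000
G1 X25.000 Y5.000
G1 X0.000 Y5.000
G1 X0.000 Y0.000
; layer 5
G0 Z6.250
G0 X0.000 Y0.000
G1 X25.000 Y0.000
G1 X25.000 Y3.750
G1 X0.000 Y3.750
G1 X0.000 Y0.000
; layer 6
G0 Z7.500
G0 X0.000 Y0.000
G1 X25.000 Y0.000
G1 X25.000 Y2.500
G1 X0.000 Y2.500
G1 X0.000 Y0.000
; layer 7
G0 Z8.750
G0 X0.000 Y0.000
G1 X25.000 Y0.000
G1 X25.000 Y1.250
G1 X0.000 Y1.250
G1 X0.000 Y0.000
M2 ; end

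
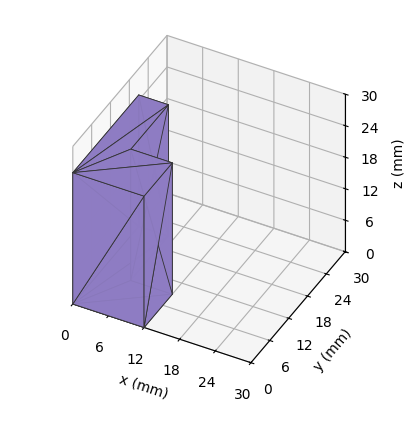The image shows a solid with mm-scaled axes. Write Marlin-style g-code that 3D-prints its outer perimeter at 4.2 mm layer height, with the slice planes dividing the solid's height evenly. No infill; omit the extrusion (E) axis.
Reading the render: the shape is an L-shaped prism: outer 12 × 21 mm, arm thicknesses ≈ 9 mm (horizontal) and 5 mm (vertical), extruded 25 mm in z (dimensions read to the nearest mm from the axis ticks). For the g-code, the solid's height is divided into equal slices at the stated Δz and each level perimeter traced with G1 moves after a G0 lift.

; perimeter-only toolpath
G21 ; units = mm
G90 ; absolute positioning
G28 ; home
; layer 1
G0 Z4.2
G0 X0.0 Y0.0
G1 X12.0 Y0.0
G1 X12.0 Y9.0
G1 X5.0 Y9.0
G1 X5.0 Y21.0
G1 X0.0 Y21.0
G1 X0.0 Y0.0
; layer 2
G0 Z8.3
G0 X0.0 Y0.0
G1 X12.0 Y0.0
G1 X12.0 Y9.0
G1 X5.0 Y9.0
G1 X5.0 Y21.0
G1 X0.0 Y21.0
G1 X0.0 Y0.0
; layer 3
G0 Z12.5
G0 X0.0 Y0.0
G1 X12.0 Y0.0
G1 X12.0 Y9.0
G1 X5.0 Y9.0
G1 X5.0 Y21.0
G1 X0.0 Y21.0
G1 X0.0 Y0.0
; layer 4
G0 Z16.7
G0 X0.0 Y0.0
G1 X12.0 Y0.0
G1 X12.0 Y9.0
G1 X5.0 Y9.0
G1 X5.0 Y21.0
G1 X0.0 Y21.0
G1 X0.0 Y0.0
; layer 5
G0 Z20.8
G0 X0.0 Y0.0
G1 X12.0 Y0.0
G1 X12.0 Y9.0
G1 X5.0 Y9.0
G1 X5.0 Y21.0
G1 X0.0 Y21.0
G1 X0.0 Y0.0
; layer 6
G0 Z25.0
G0 X0.0 Y0.0
G1 X12.0 Y0.0
G1 X12.0 Y9.0
G1 X5.0 Y9.0
G1 X5.0 Y21.0
G1 X0.0 Y21.0
G1 X0.0 Y0.0
M2 ; end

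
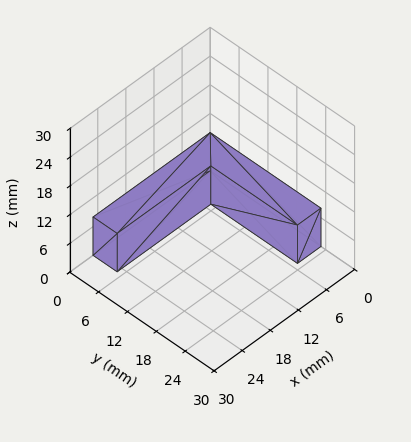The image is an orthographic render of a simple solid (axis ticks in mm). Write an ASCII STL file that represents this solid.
Reading the render: the shape is an L-shaped prism: outer 25 × 23 mm, arm thicknesses ≈ 5 mm (horizontal) and 5 mm (vertical), extruded 8 mm in z (dimensions read to the nearest mm from the axis ticks). For the STL, each face is triangulated and given an outward normal.

solid part
  facet normal 0.0000 0.0000 -1.0000
    outer loop
      vertex 25.000 5.000 0.000
      vertex 25.000 0.000 0.000
      vertex 0.000 0.000 0.000
    endloop
  endfacet
  facet normal 0.0000 0.0000 -1.0000
    outer loop
      vertex 5.000 5.000 0.000
      vertex 25.000 5.000 0.000
      vertex 0.000 0.000 0.000
    endloop
  endfacet
  facet normal 0.0000 0.0000 -1.0000
    outer loop
      vertex 5.000 23.000 0.000
      vertex 5.000 5.000 0.000
      vertex 0.000 0.000 0.000
    endloop
  endfacet
  facet normal 0.0000 0.0000 -1.0000
    outer loop
      vertex 0.000 23.000 0.000
      vertex 5.000 23.000 0.000
      vertex 0.000 0.000 0.000
    endloop
  endfacet
  facet normal 0.0000 0.0000 1.0000
    outer loop
      vertex 0.000 0.000 8.000
      vertex 25.000 0.000 8.000
      vertex 25.000 5.000 8.000
    endloop
  endfacet
  facet normal 0.0000 0.0000 1.0000
    outer loop
      vertex 0.000 0.000 8.000
      vertex 25.000 5.000 8.000
      vertex 5.000 5.000 8.000
    endloop
  endfacet
  facet normal 0.0000 0.0000 1.0000
    outer loop
      vertex 0.000 0.000 8.000
      vertex 5.000 5.000 8.000
      vertex 5.000 23.000 8.000
    endloop
  endfacet
  facet normal 0.0000 0.0000 1.0000
    outer loop
      vertex 0.000 0.000 8.000
      vertex 5.000 23.000 8.000
      vertex 0.000 23.000 8.000
    endloop
  endfacet
  facet normal 0.0000 -1.0000 0.0000
    outer loop
      vertex 0.000 0.000 0.000
      vertex 25.000 0.000 0.000
      vertex 25.000 0.000 8.000
    endloop
  endfacet
  facet normal 0.0000 -1.0000 0.0000
    outer loop
      vertex 0.000 0.000 0.000
      vertex 25.000 0.000 8.000
      vertex 0.000 0.000 8.000
    endloop
  endfacet
  facet normal 1.0000 0.0000 0.0000
    outer loop
      vertex 25.000 0.000 0.000
      vertex 25.000 5.000 0.000
      vertex 25.000 5.000 8.000
    endloop
  endfacet
  facet normal 1.0000 0.0000 0.0000
    outer loop
      vertex 25.000 0.000 0.000
      vertex 25.000 5.000 8.000
      vertex 25.000 0.000 8.000
    endloop
  endfacet
  facet normal 0.0000 1.0000 0.0000
    outer loop
      vertex 25.000 5.000 0.000
      vertex 5.000 5.000 0.000
      vertex 5.000 5.000 8.000
    endloop
  endfacet
  facet normal 0.0000 1.0000 0.0000
    outer loop
      vertex 25.000 5.000 0.000
      vertex 5.000 5.000 8.000
      vertex 25.000 5.000 8.000
    endloop
  endfacet
  facet normal 1.0000 0.0000 0.0000
    outer loop
      vertex 5.000 5.000 0.000
      vertex 5.000 23.000 0.000
      vertex 5.000 23.000 8.000
    endloop
  endfacet
  facet normal 1.0000 0.0000 0.0000
    outer loop
      vertex 5.000 5.000 0.000
      vertex 5.000 23.000 8.000
      vertex 5.000 5.000 8.000
    endloop
  endfacet
  facet normal 0.0000 1.0000 0.0000
    outer loop
      vertex 5.000 23.000 0.000
      vertex 0.000 23.000 0.000
      vertex 0.000 23.000 8.000
    endloop
  endfacet
  facet normal 0.0000 1.0000 0.0000
    outer loop
      vertex 5.000 23.000 0.000
      vertex 0.000 23.000 8.000
      vertex 5.000 23.000 8.000
    endloop
  endfacet
  facet normal -1.0000 0.0000 0.0000
    outer loop
      vertex 0.000 23.000 0.000
      vertex 0.000 0.000 0.000
      vertex 0.000 0.000 8.000
    endloop
  endfacet
  facet normal -1.0000 0.0000 0.0000
    outer loop
      vertex 0.000 23.000 0.000
      vertex 0.000 0.000 8.000
      vertex 0.000 23.000 8.000
    endloop
  endfacet
endsolid part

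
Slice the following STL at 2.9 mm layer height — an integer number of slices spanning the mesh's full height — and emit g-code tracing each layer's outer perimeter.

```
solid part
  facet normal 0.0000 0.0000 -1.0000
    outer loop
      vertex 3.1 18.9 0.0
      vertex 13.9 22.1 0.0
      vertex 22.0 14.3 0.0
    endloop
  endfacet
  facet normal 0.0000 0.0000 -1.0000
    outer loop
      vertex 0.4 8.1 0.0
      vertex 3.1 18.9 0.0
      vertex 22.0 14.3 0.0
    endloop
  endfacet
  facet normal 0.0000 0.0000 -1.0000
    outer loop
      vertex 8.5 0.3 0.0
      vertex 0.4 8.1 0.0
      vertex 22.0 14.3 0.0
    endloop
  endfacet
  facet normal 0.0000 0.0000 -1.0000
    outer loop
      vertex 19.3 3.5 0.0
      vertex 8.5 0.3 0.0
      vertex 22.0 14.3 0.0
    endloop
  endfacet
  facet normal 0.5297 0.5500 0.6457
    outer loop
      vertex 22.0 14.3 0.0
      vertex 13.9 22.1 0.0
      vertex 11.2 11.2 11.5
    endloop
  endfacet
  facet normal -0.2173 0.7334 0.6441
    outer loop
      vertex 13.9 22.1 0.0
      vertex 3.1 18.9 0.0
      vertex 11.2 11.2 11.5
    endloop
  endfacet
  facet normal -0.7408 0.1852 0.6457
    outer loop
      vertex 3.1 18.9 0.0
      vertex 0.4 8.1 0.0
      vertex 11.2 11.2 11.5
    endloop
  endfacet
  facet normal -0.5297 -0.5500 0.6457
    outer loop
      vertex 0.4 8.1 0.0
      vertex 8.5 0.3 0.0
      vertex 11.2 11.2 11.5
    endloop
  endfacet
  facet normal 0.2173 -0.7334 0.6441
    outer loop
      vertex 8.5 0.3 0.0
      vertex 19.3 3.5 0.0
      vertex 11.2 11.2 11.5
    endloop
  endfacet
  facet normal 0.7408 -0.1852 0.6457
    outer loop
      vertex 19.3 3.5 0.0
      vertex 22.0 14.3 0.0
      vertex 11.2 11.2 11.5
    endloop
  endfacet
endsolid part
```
; perimeter-only toolpath
G21 ; units = mm
G90 ; absolute positioning
G28 ; home
; layer 1
G0 Z2.9
G0 X19.3 Y13.5
G1 X13.2 Y19.4
G1 X5.1 Y17.0
G1 X3.1 Y8.9
G1 X9.2 Y3.0
G1 X17.3 Y5.4
G1 X19.3 Y13.5
; layer 2
G0 Z5.8
G0 X16.6 Y12.8
G1 X12.6 Y16.6
G1 X7.1 Y15.0
G1 X5.8 Y9.6
G1 X9.8 Y5.8
G1 X15.2 Y7.3
G1 X16.6 Y12.8
; layer 3
G0 Z8.6
G0 X13.9 Y12.0
G1 X11.9 Y13.9
G1 X9.2 Y13.1
G1 X8.5 Y10.4
G1 X10.5 Y8.5
G1 X13.2 Y9.3
G1 X13.9 Y12.0
M2 ; end

The solid is a regular 6-sided pyramid, base circumscribed radius ≈ 11.2 mm, apex at z ≈ 11.5 mm. Slicing at Δz = 2.9 mm — 4 equal slices spanning the solid's height, so layer i sits at z = i·h/4 — gives 3 non-empty perimeters. Each is a 6-segment closed polygon; G0 lifts to the layer z and rapids to the start vertex, then G1 traces the edges. The cross-section shrinks linearly with z (the slice at the apex is degenerate and omitted).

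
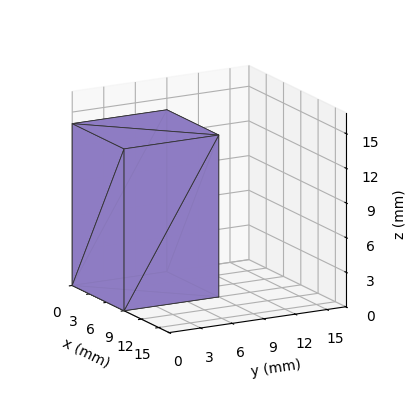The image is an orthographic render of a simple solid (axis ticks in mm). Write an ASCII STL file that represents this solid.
Reading the render: the shape is a rectangular box, roughly 9 × 9 mm footprint and 14 mm tall (dimensions read to the nearest mm from the axis ticks). For the STL, each face is triangulated and given an outward normal.

solid part
  facet normal 0.0000 0.0000 -1.0000
    outer loop
      vertex 9.00 9.00 0.00
      vertex 9.00 0.00 0.00
      vertex 0.00 0.00 0.00
    endloop
  endfacet
  facet normal 0.0000 0.0000 -1.0000
    outer loop
      vertex 0.00 9.00 0.00
      vertex 9.00 9.00 0.00
      vertex 0.00 0.00 0.00
    endloop
  endfacet
  facet normal 0.0000 0.0000 1.0000
    outer loop
      vertex 0.00 0.00 14.00
      vertex 9.00 0.00 14.00
      vertex 9.00 9.00 14.00
    endloop
  endfacet
  facet normal 0.0000 0.0000 1.0000
    outer loop
      vertex 0.00 0.00 14.00
      vertex 9.00 9.00 14.00
      vertex 0.00 9.00 14.00
    endloop
  endfacet
  facet normal 0.0000 -1.0000 0.0000
    outer loop
      vertex 0.00 0.00 0.00
      vertex 9.00 0.00 0.00
      vertex 9.00 0.00 14.00
    endloop
  endfacet
  facet normal 0.0000 -1.0000 0.0000
    outer loop
      vertex 0.00 0.00 0.00
      vertex 9.00 0.00 14.00
      vertex 0.00 0.00 14.00
    endloop
  endfacet
  facet normal 0.0000 1.0000 0.0000
    outer loop
      vertex 9.00 9.00 14.00
      vertex 9.00 9.00 0.00
      vertex 0.00 9.00 0.00
    endloop
  endfacet
  facet normal 0.0000 1.0000 0.0000
    outer loop
      vertex 0.00 9.00 14.00
      vertex 9.00 9.00 14.00
      vertex 0.00 9.00 0.00
    endloop
  endfacet
  facet normal -1.0000 0.0000 0.0000
    outer loop
      vertex 0.00 9.00 14.00
      vertex 0.00 9.00 0.00
      vertex 0.00 0.00 0.00
    endloop
  endfacet
  facet normal -1.0000 0.0000 0.0000
    outer loop
      vertex 0.00 0.00 14.00
      vertex 0.00 9.00 14.00
      vertex 0.00 0.00 0.00
    endloop
  endfacet
  facet normal 1.0000 0.0000 0.0000
    outer loop
      vertex 9.00 0.00 0.00
      vertex 9.00 9.00 0.00
      vertex 9.00 9.00 14.00
    endloop
  endfacet
  facet normal 1.0000 0.0000 0.0000
    outer loop
      vertex 9.00 0.00 0.00
      vertex 9.00 9.00 14.00
      vertex 9.00 0.00 14.00
    endloop
  endfacet
endsolid part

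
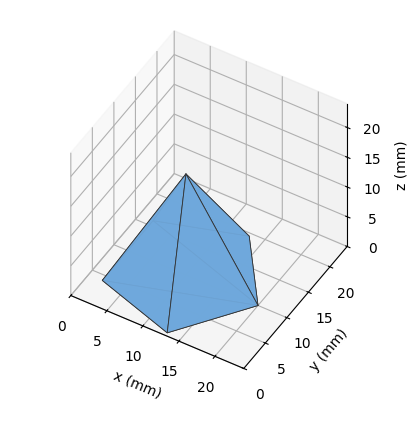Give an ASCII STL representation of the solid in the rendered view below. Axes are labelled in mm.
Reading the render: the shape is a regular 5-sided pyramid, base circumscribed radius ≈ 10 mm, apex at z ≈ 17 mm (dimensions read to the nearest mm from the axis ticks). For the STL, each face is triangulated and given an outward normal.

solid part
  facet normal 0.0000 0.0000 -1.0000
    outer loop
      vertex 1.91 15.88 0.00
      vertex 13.09 19.51 0.00
      vertex 20.00 10.00 0.00
    endloop
  endfacet
  facet normal 0.0000 0.0000 -1.0000
    outer loop
      vertex 1.91 4.12 0.00
      vertex 1.91 15.88 0.00
      vertex 20.00 10.00 0.00
    endloop
  endfacet
  facet normal 0.0000 0.0000 -1.0000
    outer loop
      vertex 13.09 0.49 0.00
      vertex 1.91 4.12 0.00
      vertex 20.00 10.00 0.00
    endloop
  endfacet
  facet normal 0.7305 0.5308 0.4297
    outer loop
      vertex 20.00 10.00 0.00
      vertex 13.09 19.51 0.00
      vertex 10.00 10.00 17.00
    endloop
  endfacet
  facet normal -0.2788 0.8588 0.4297
    outer loop
      vertex 13.09 19.51 0.00
      vertex 1.91 15.88 0.00
      vertex 10.00 10.00 17.00
    endloop
  endfacet
  facet normal -0.9030 0.0000 0.4297
    outer loop
      vertex 1.91 15.88 0.00
      vertex 1.91 4.12 0.00
      vertex 10.00 10.00 17.00
    endloop
  endfacet
  facet normal -0.2788 -0.8588 0.4297
    outer loop
      vertex 1.91 4.12 0.00
      vertex 13.09 0.49 0.00
      vertex 10.00 10.00 17.00
    endloop
  endfacet
  facet normal 0.7305 -0.5308 0.4297
    outer loop
      vertex 13.09 0.49 0.00
      vertex 20.00 10.00 0.00
      vertex 10.00 10.00 17.00
    endloop
  endfacet
endsolid part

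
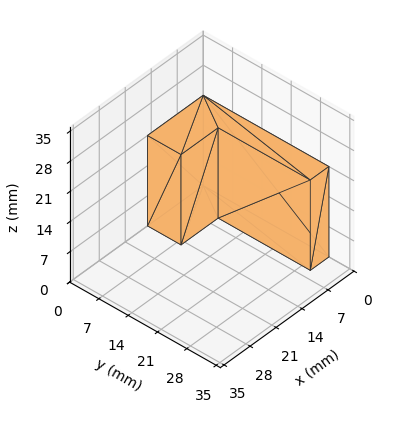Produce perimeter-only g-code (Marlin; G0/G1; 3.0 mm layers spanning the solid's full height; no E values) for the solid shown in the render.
Reading the render: the shape is an L-shaped prism: outer 15 × 30 mm, arm thicknesses ≈ 8 mm (horizontal) and 5 mm (vertical), extruded 21 mm in z (dimensions read to the nearest mm from the axis ticks). For the g-code, the solid's height is divided into equal slices at the stated Δz and each level perimeter traced with G1 moves after a G0 lift.

; perimeter-only toolpath
G21 ; units = mm
G90 ; absolute positioning
G28 ; home
; layer 1
G0 Z3.0
G0 X0.0 Y0.0
G1 X15.0 Y0.0
G1 X15.0 Y8.0
G1 X5.0 Y8.0
G1 X5.0 Y30.0
G1 X0.0 Y30.0
G1 X0.0 Y0.0
; layer 2
G0 Z6.0
G0 X0.0 Y0.0
G1 X15.0 Y0.0
G1 X15.0 Y8.0
G1 X5.0 Y8.0
G1 X5.0 Y30.0
G1 X0.0 Y30.0
G1 X0.0 Y0.0
; layer 3
G0 Z9.0
G0 X0.0 Y0.0
G1 X15.0 Y0.0
G1 X15.0 Y8.0
G1 X5.0 Y8.0
G1 X5.0 Y30.0
G1 X0.0 Y30.0
G1 X0.0 Y0.0
; layer 4
G0 Z12.0
G0 X0.0 Y0.0
G1 X15.0 Y0.0
G1 X15.0 Y8.0
G1 X5.0 Y8.0
G1 X5.0 Y30.0
G1 X0.0 Y30.0
G1 X0.0 Y0.0
; layer 5
G0 Z15.0
G0 X0.0 Y0.0
G1 X15.0 Y0.0
G1 X15.0 Y8.0
G1 X5.0 Y8.0
G1 X5.0 Y30.0
G1 X0.0 Y30.0
G1 X0.0 Y0.0
; layer 6
G0 Z18.0
G0 X0.0 Y0.0
G1 X15.0 Y0.0
G1 X15.0 Y8.0
G1 X5.0 Y8.0
G1 X5.0 Y30.0
G1 X0.0 Y30.0
G1 X0.0 Y0.0
; layer 7
G0 Z21.0
G0 X0.0 Y0.0
G1 X15.0 Y0.0
G1 X15.0 Y8.0
G1 X5.0 Y8.0
G1 X5.0 Y30.0
G1 X0.0 Y30.0
G1 X0.0 Y0.0
M2 ; end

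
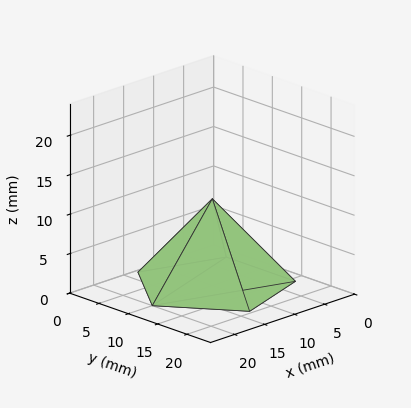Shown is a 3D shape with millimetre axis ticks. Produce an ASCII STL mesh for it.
Reading the render: the shape is a regular 5-sided pyramid, base circumscribed radius ≈ 10 mm, apex at z ≈ 11 mm (dimensions read to the nearest mm from the axis ticks). For the STL, each face is triangulated and given an outward normal.

solid part
  facet normal 0.0000 0.0000 -1.0000
    outer loop
      vertex 1.91 15.88 0.00
      vertex 13.09 19.51 0.00
      vertex 20.00 10.00 0.00
    endloop
  endfacet
  facet normal 0.0000 0.0000 -1.0000
    outer loop
      vertex 1.91 4.12 0.00
      vertex 1.91 15.88 0.00
      vertex 20.00 10.00 0.00
    endloop
  endfacet
  facet normal 0.0000 0.0000 -1.0000
    outer loop
      vertex 13.09 0.49 0.00
      vertex 1.91 4.12 0.00
      vertex 20.00 10.00 0.00
    endloop
  endfacet
  facet normal 0.6517 0.4735 0.5925
    outer loop
      vertex 20.00 10.00 0.00
      vertex 13.09 19.51 0.00
      vertex 10.00 10.00 11.00
    endloop
  endfacet
  facet normal -0.2488 0.7662 0.5925
    outer loop
      vertex 13.09 19.51 0.00
      vertex 1.91 15.88 0.00
      vertex 10.00 10.00 11.00
    endloop
  endfacet
  facet normal -0.8056 0.0000 0.5925
    outer loop
      vertex 1.91 15.88 0.00
      vertex 1.91 4.12 0.00
      vertex 10.00 10.00 11.00
    endloop
  endfacet
  facet normal -0.2488 -0.7662 0.5925
    outer loop
      vertex 1.91 4.12 0.00
      vertex 13.09 0.49 0.00
      vertex 10.00 10.00 11.00
    endloop
  endfacet
  facet normal 0.6517 -0.4735 0.5925
    outer loop
      vertex 13.09 0.49 0.00
      vertex 20.00 10.00 0.00
      vertex 10.00 10.00 11.00
    endloop
  endfacet
endsolid part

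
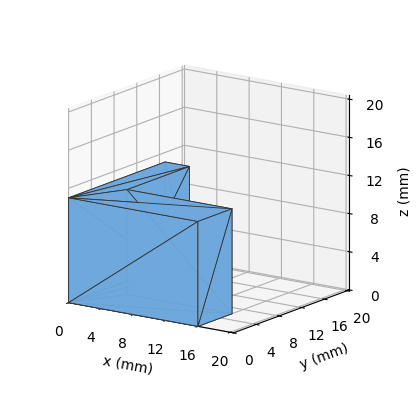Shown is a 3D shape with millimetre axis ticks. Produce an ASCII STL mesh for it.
Reading the render: the shape is an L-shaped prism: outer 16 × 17 mm, arm thicknesses ≈ 6 mm (horizontal) and 3 mm (vertical), extruded 11 mm in z (dimensions read to the nearest mm from the axis ticks). For the STL, each face is triangulated and given an outward normal.

solid part
  facet normal 0.0000 0.0000 -1.0000
    outer loop
      vertex 16.000 6.000 0.000
      vertex 16.000 0.000 0.000
      vertex 0.000 0.000 0.000
    endloop
  endfacet
  facet normal 0.0000 0.0000 -1.0000
    outer loop
      vertex 3.000 6.000 0.000
      vertex 16.000 6.000 0.000
      vertex 0.000 0.000 0.000
    endloop
  endfacet
  facet normal 0.0000 0.0000 -1.0000
    outer loop
      vertex 3.000 17.000 0.000
      vertex 3.000 6.000 0.000
      vertex 0.000 0.000 0.000
    endloop
  endfacet
  facet normal 0.0000 0.0000 -1.0000
    outer loop
      vertex 0.000 17.000 0.000
      vertex 3.000 17.000 0.000
      vertex 0.000 0.000 0.000
    endloop
  endfacet
  facet normal 0.0000 0.0000 1.0000
    outer loop
      vertex 0.000 0.000 11.000
      vertex 16.000 0.000 11.000
      vertex 16.000 6.000 11.000
    endloop
  endfacet
  facet normal 0.0000 0.0000 1.0000
    outer loop
      vertex 0.000 0.000 11.000
      vertex 16.000 6.000 11.000
      vertex 3.000 6.000 11.000
    endloop
  endfacet
  facet normal 0.0000 0.0000 1.0000
    outer loop
      vertex 0.000 0.000 11.000
      vertex 3.000 6.000 11.000
      vertex 3.000 17.000 11.000
    endloop
  endfacet
  facet normal 0.0000 0.0000 1.0000
    outer loop
      vertex 0.000 0.000 11.000
      vertex 3.000 17.000 11.000
      vertex 0.000 17.000 11.000
    endloop
  endfacet
  facet normal 0.0000 -1.0000 0.0000
    outer loop
      vertex 0.000 0.000 0.000
      vertex 16.000 0.000 0.000
      vertex 16.000 0.000 11.000
    endloop
  endfacet
  facet normal 0.0000 -1.0000 0.0000
    outer loop
      vertex 0.000 0.000 0.000
      vertex 16.000 0.000 11.000
      vertex 0.000 0.000 11.000
    endloop
  endfacet
  facet normal 1.0000 0.0000 0.0000
    outer loop
      vertex 16.000 0.000 0.000
      vertex 16.000 6.000 0.000
      vertex 16.000 6.000 11.000
    endloop
  endfacet
  facet normal 1.0000 0.0000 0.0000
    outer loop
      vertex 16.000 0.000 0.000
      vertex 16.000 6.000 11.000
      vertex 16.000 0.000 11.000
    endloop
  endfacet
  facet normal 0.0000 1.0000 0.0000
    outer loop
      vertex 16.000 6.000 0.000
      vertex 3.000 6.000 0.000
      vertex 3.000 6.000 11.000
    endloop
  endfacet
  facet normal 0.0000 1.0000 0.0000
    outer loop
      vertex 16.000 6.000 0.000
      vertex 3.000 6.000 11.000
      vertex 16.000 6.000 11.000
    endloop
  endfacet
  facet normal 1.0000 0.0000 0.0000
    outer loop
      vertex 3.000 6.000 0.000
      vertex 3.000 17.000 0.000
      vertex 3.000 17.000 11.000
    endloop
  endfacet
  facet normal 1.0000 0.0000 0.0000
    outer loop
      vertex 3.000 6.000 0.000
      vertex 3.000 17.000 11.000
      vertex 3.000 6.000 11.000
    endloop
  endfacet
  facet normal 0.0000 1.0000 0.0000
    outer loop
      vertex 3.000 17.000 0.000
      vertex 0.000 17.000 0.000
      vertex 0.000 17.000 11.000
    endloop
  endfacet
  facet normal 0.0000 1.0000 0.0000
    outer loop
      vertex 3.000 17.000 0.000
      vertex 0.000 17.000 11.000
      vertex 3.000 17.000 11.000
    endloop
  endfacet
  facet normal -1.0000 0.0000 0.0000
    outer loop
      vertex 0.000 17.000 0.000
      vertex 0.000 0.000 0.000
      vertex 0.000 0.000 11.000
    endloop
  endfacet
  facet normal -1.0000 0.0000 0.0000
    outer loop
      vertex 0.000 17.000 0.000
      vertex 0.000 0.000 11.000
      vertex 0.000 17.000 11.000
    endloop
  endfacet
endsolid part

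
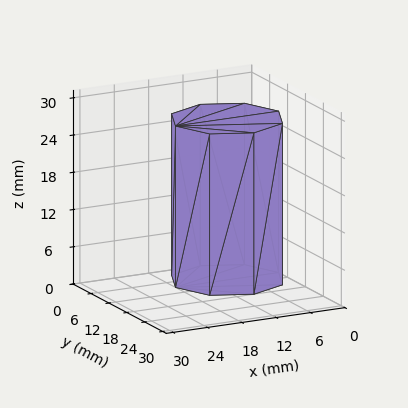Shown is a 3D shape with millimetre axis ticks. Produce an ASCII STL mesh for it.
Reading the render: the shape is a regular 8-sided prism (a cylinder approximated with 8 flat sides), circumscribed radius ≈ 9 mm, height ≈ 26 mm (dimensions read to the nearest mm from the axis ticks). For the STL, each face is triangulated and given an outward normal.

solid part
  facet normal 0.0000 0.0000 -1.0000
    outer loop
      vertex 9.00 18.00 0.00
      vertex 15.36 15.36 0.00
      vertex 18.00 9.00 0.00
    endloop
  endfacet
  facet normal 0.0000 0.0000 -1.0000
    outer loop
      vertex 2.64 15.36 0.00
      vertex 9.00 18.00 0.00
      vertex 18.00 9.00 0.00
    endloop
  endfacet
  facet normal 0.0000 0.0000 -1.0000
    outer loop
      vertex 0.00 9.00 0.00
      vertex 2.64 15.36 0.00
      vertex 18.00 9.00 0.00
    endloop
  endfacet
  facet normal 0.0000 0.0000 -1.0000
    outer loop
      vertex 2.64 2.64 0.00
      vertex 0.00 9.00 0.00
      vertex 18.00 9.00 0.00
    endloop
  endfacet
  facet normal 0.0000 0.0000 -1.0000
    outer loop
      vertex 9.00 0.00 0.00
      vertex 2.64 2.64 0.00
      vertex 18.00 9.00 0.00
    endloop
  endfacet
  facet normal 0.0000 0.0000 -1.0000
    outer loop
      vertex 15.36 2.64 0.00
      vertex 9.00 0.00 0.00
      vertex 18.00 9.00 0.00
    endloop
  endfacet
  facet normal 0.0000 0.0000 1.0000
    outer loop
      vertex 18.00 9.00 26.00
      vertex 15.36 15.36 26.00
      vertex 9.00 18.00 26.00
    endloop
  endfacet
  facet normal 0.0000 0.0000 1.0000
    outer loop
      vertex 18.00 9.00 26.00
      vertex 9.00 18.00 26.00
      vertex 2.64 15.36 26.00
    endloop
  endfacet
  facet normal 0.0000 0.0000 1.0000
    outer loop
      vertex 18.00 9.00 26.00
      vertex 2.64 15.36 26.00
      vertex 0.00 9.00 26.00
    endloop
  endfacet
  facet normal 0.0000 0.0000 1.0000
    outer loop
      vertex 18.00 9.00 26.00
      vertex 0.00 9.00 26.00
      vertex 2.64 2.64 26.00
    endloop
  endfacet
  facet normal 0.0000 0.0000 1.0000
    outer loop
      vertex 18.00 9.00 26.00
      vertex 2.64 2.64 26.00
      vertex 9.00 0.00 26.00
    endloop
  endfacet
  facet normal 0.0000 0.0000 1.0000
    outer loop
      vertex 18.00 9.00 26.00
      vertex 9.00 0.00 26.00
      vertex 15.36 2.64 26.00
    endloop
  endfacet
  facet normal 0.9236 0.3834 0.0000
    outer loop
      vertex 18.00 9.00 0.00
      vertex 15.36 15.36 0.00
      vertex 15.36 15.36 26.00
    endloop
  endfacet
  facet normal 0.9236 0.3834 0.0000
    outer loop
      vertex 18.00 9.00 0.00
      vertex 15.36 15.36 26.00
      vertex 18.00 9.00 26.00
    endloop
  endfacet
  facet normal 0.3834 0.9236 0.0000
    outer loop
      vertex 15.36 15.36 0.00
      vertex 9.00 18.00 0.00
      vertex 9.00 18.00 26.00
    endloop
  endfacet
  facet normal 0.3834 0.9236 0.0000
    outer loop
      vertex 15.36 15.36 0.00
      vertex 9.00 18.00 26.00
      vertex 15.36 15.36 26.00
    endloop
  endfacet
  facet normal -0.3834 0.9236 0.0000
    outer loop
      vertex 9.00 18.00 0.00
      vertex 2.64 15.36 0.00
      vertex 2.64 15.36 26.00
    endloop
  endfacet
  facet normal -0.3834 0.9236 0.0000
    outer loop
      vertex 9.00 18.00 0.00
      vertex 2.64 15.36 26.00
      vertex 9.00 18.00 26.00
    endloop
  endfacet
  facet normal -0.9236 0.3834 0.0000
    outer loop
      vertex 2.64 15.36 0.00
      vertex 0.00 9.00 0.00
      vertex 0.00 9.00 26.00
    endloop
  endfacet
  facet normal -0.9236 0.3834 0.0000
    outer loop
      vertex 2.64 15.36 0.00
      vertex 0.00 9.00 26.00
      vertex 2.64 15.36 26.00
    endloop
  endfacet
  facet normal -0.9236 -0.3834 0.0000
    outer loop
      vertex 0.00 9.00 0.00
      vertex 2.64 2.64 0.00
      vertex 2.64 2.64 26.00
    endloop
  endfacet
  facet normal -0.9236 -0.3834 0.0000
    outer loop
      vertex 0.00 9.00 0.00
      vertex 2.64 2.64 26.00
      vertex 0.00 9.00 26.00
    endloop
  endfacet
  facet normal -0.3834 -0.9236 0.0000
    outer loop
      vertex 2.64 2.64 0.00
      vertex 9.00 0.00 0.00
      vertex 9.00 0.00 26.00
    endloop
  endfacet
  facet normal -0.3834 -0.9236 0.0000
    outer loop
      vertex 2.64 2.64 0.00
      vertex 9.00 0.00 26.00
      vertex 2.64 2.64 26.00
    endloop
  endfacet
  facet normal 0.3834 -0.9236 0.0000
    outer loop
      vertex 9.00 0.00 0.00
      vertex 15.36 2.64 0.00
      vertex 15.36 2.64 26.00
    endloop
  endfacet
  facet normal 0.3834 -0.9236 0.0000
    outer loop
      vertex 9.00 0.00 0.00
      vertex 15.36 2.64 26.00
      vertex 9.00 0.00 26.00
    endloop
  endfacet
  facet normal 0.9236 -0.3834 0.0000
    outer loop
      vertex 15.36 2.64 0.00
      vertex 18.00 9.00 0.00
      vertex 18.00 9.00 26.00
    endloop
  endfacet
  facet normal 0.9236 -0.3834 0.0000
    outer loop
      vertex 15.36 2.64 0.00
      vertex 18.00 9.00 26.00
      vertex 15.36 2.64 26.00
    endloop
  endfacet
endsolid part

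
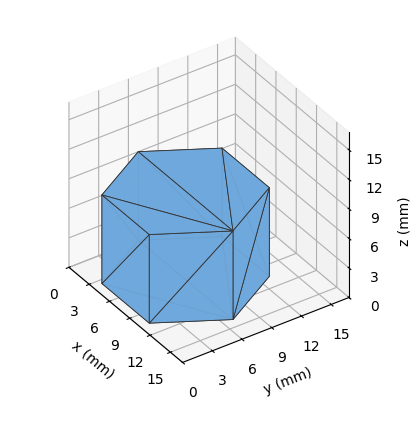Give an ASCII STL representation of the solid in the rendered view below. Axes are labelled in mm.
Reading the render: the shape is a regular 6-sided prism (a cylinder approximated with 6 flat sides), circumscribed radius ≈ 7 mm, height ≈ 9 mm (dimensions read to the nearest mm from the axis ticks). For the STL, each face is triangulated and given an outward normal.

solid part
  facet normal 0.0000 0.0000 -1.0000
    outer loop
      vertex 3.50 13.06 0.00
      vertex 10.50 13.06 0.00
      vertex 14.00 7.00 0.00
    endloop
  endfacet
  facet normal 0.0000 0.0000 -1.0000
    outer loop
      vertex 0.00 7.00 0.00
      vertex 3.50 13.06 0.00
      vertex 14.00 7.00 0.00
    endloop
  endfacet
  facet normal 0.0000 0.0000 -1.0000
    outer loop
      vertex 3.50 0.94 0.00
      vertex 0.00 7.00 0.00
      vertex 14.00 7.00 0.00
    endloop
  endfacet
  facet normal 0.0000 0.0000 -1.0000
    outer loop
      vertex 10.50 0.94 0.00
      vertex 3.50 0.94 0.00
      vertex 14.00 7.00 0.00
    endloop
  endfacet
  facet normal 0.0000 0.0000 1.0000
    outer loop
      vertex 14.00 7.00 9.00
      vertex 10.50 13.06 9.00
      vertex 3.50 13.06 9.00
    endloop
  endfacet
  facet normal 0.0000 0.0000 1.0000
    outer loop
      vertex 14.00 7.00 9.00
      vertex 3.50 13.06 9.00
      vertex 0.00 7.00 9.00
    endloop
  endfacet
  facet normal 0.0000 0.0000 1.0000
    outer loop
      vertex 14.00 7.00 9.00
      vertex 0.00 7.00 9.00
      vertex 3.50 0.94 9.00
    endloop
  endfacet
  facet normal 0.0000 0.0000 1.0000
    outer loop
      vertex 14.00 7.00 9.00
      vertex 3.50 0.94 9.00
      vertex 10.50 0.94 9.00
    endloop
  endfacet
  facet normal 0.8659 0.5001 0.0000
    outer loop
      vertex 14.00 7.00 0.00
      vertex 10.50 13.06 0.00
      vertex 10.50 13.06 9.00
    endloop
  endfacet
  facet normal 0.8659 0.5001 0.0000
    outer loop
      vertex 14.00 7.00 0.00
      vertex 10.50 13.06 9.00
      vertex 14.00 7.00 9.00
    endloop
  endfacet
  facet normal 0.0000 1.0000 0.0000
    outer loop
      vertex 10.50 13.06 0.00
      vertex 3.50 13.06 0.00
      vertex 3.50 13.06 9.00
    endloop
  endfacet
  facet normal 0.0000 1.0000 0.0000
    outer loop
      vertex 10.50 13.06 0.00
      vertex 3.50 13.06 9.00
      vertex 10.50 13.06 9.00
    endloop
  endfacet
  facet normal -0.8659 0.5001 0.0000
    outer loop
      vertex 3.50 13.06 0.00
      vertex 0.00 7.00 0.00
      vertex 0.00 7.00 9.00
    endloop
  endfacet
  facet normal -0.8659 0.5001 0.0000
    outer loop
      vertex 3.50 13.06 0.00
      vertex 0.00 7.00 9.00
      vertex 3.50 13.06 9.00
    endloop
  endfacet
  facet normal -0.8659 -0.5001 0.0000
    outer loop
      vertex 0.00 7.00 0.00
      vertex 3.50 0.94 0.00
      vertex 3.50 0.94 9.00
    endloop
  endfacet
  facet normal -0.8659 -0.5001 0.0000
    outer loop
      vertex 0.00 7.00 0.00
      vertex 3.50 0.94 9.00
      vertex 0.00 7.00 9.00
    endloop
  endfacet
  facet normal 0.0000 -1.0000 0.0000
    outer loop
      vertex 3.50 0.94 0.00
      vertex 10.50 0.94 0.00
      vertex 10.50 0.94 9.00
    endloop
  endfacet
  facet normal 0.0000 -1.0000 0.0000
    outer loop
      vertex 3.50 0.94 0.00
      vertex 10.50 0.94 9.00
      vertex 3.50 0.94 9.00
    endloop
  endfacet
  facet normal 0.8659 -0.5001 0.0000
    outer loop
      vertex 10.50 0.94 0.00
      vertex 14.00 7.00 0.00
      vertex 14.00 7.00 9.00
    endloop
  endfacet
  facet normal 0.8659 -0.5001 0.0000
    outer loop
      vertex 10.50 0.94 0.00
      vertex 14.00 7.00 9.00
      vertex 10.50 0.94 9.00
    endloop
  endfacet
endsolid part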